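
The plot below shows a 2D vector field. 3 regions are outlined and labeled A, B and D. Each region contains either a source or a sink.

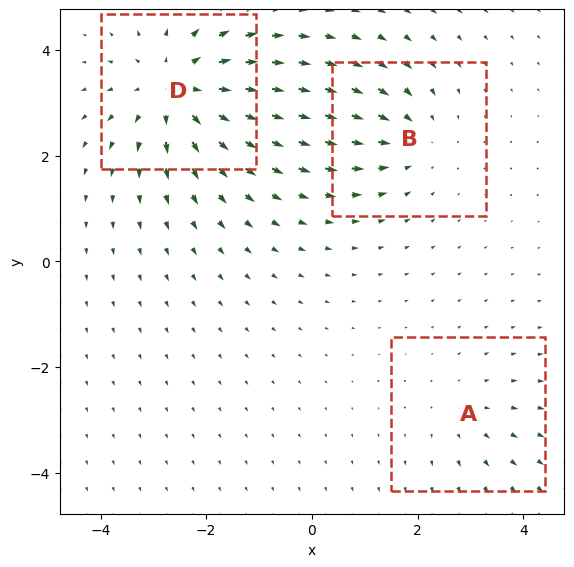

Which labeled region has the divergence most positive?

Divergence at each region's feature centre — A: about +2, B: about -3, D: about +4. Region D is most positive.

D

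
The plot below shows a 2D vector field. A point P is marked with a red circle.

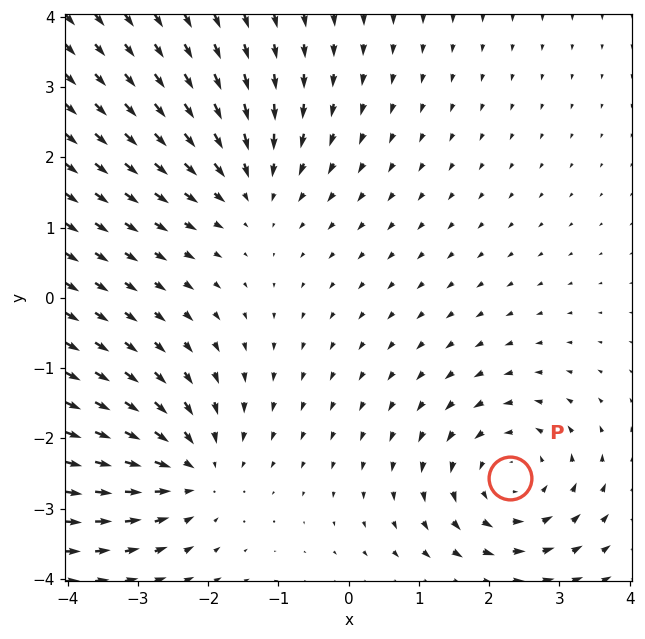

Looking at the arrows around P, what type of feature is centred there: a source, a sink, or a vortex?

vortex

At P (2.3, -2.6) the arrows circulate counterclockwise. Divergence ≈0, curl about +4 — near-zero divergence with nonzero curl is a vortex.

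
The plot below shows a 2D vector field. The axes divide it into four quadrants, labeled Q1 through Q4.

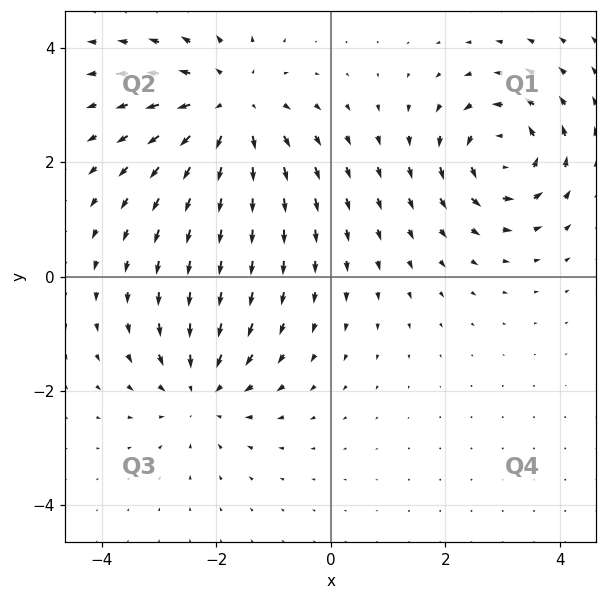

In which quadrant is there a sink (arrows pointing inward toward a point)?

The sink sits at approximately (-2.3, -2.0), which lies in quadrant Q3. The divergence there is about -3, negative as expected for a sink.

Q3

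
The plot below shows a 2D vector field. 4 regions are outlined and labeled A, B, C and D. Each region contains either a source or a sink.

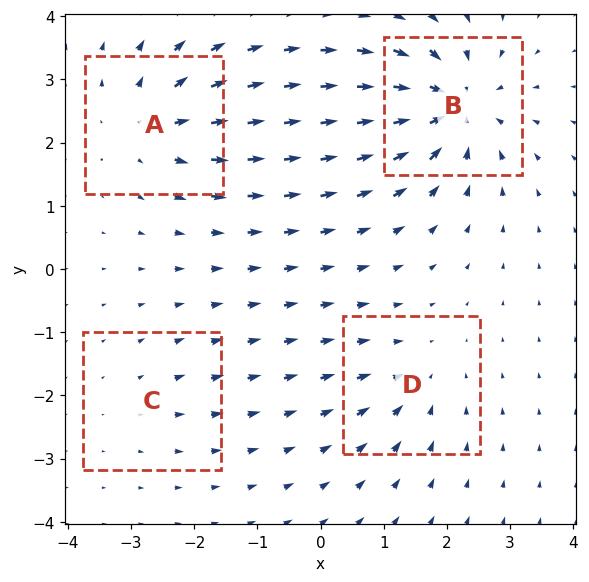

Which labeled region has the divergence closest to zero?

C

Divergence at each region's feature centre — A: about +6, B: about -8, C: about +2, D: about -4. Region C is closest to zero.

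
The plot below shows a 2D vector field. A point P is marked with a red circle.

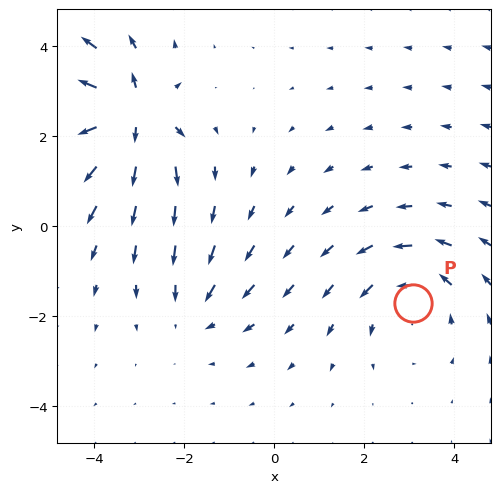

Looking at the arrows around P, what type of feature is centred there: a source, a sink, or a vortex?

At P (3.1, -1.7) the arrows circulate counterclockwise. Divergence ≈0, curl about +3 — near-zero divergence with nonzero curl is a vortex.

vortex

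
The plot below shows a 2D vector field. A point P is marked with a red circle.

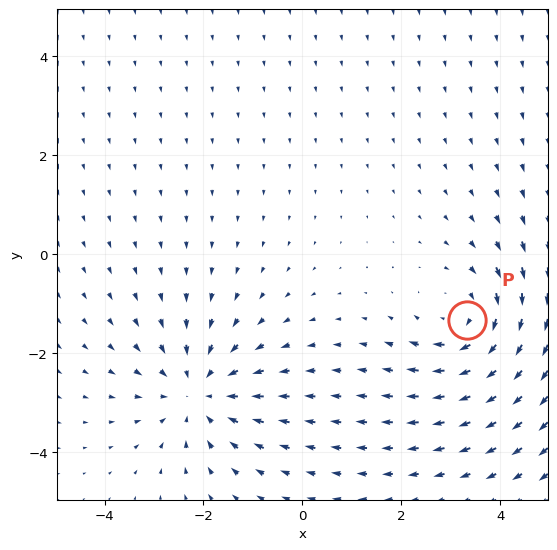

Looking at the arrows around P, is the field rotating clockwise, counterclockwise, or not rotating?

Near P at (3.3, -1.3) the arrows circulate clockwise. The curl (z-component) there is about -4; negative curl means clockwise rotation.

clockwise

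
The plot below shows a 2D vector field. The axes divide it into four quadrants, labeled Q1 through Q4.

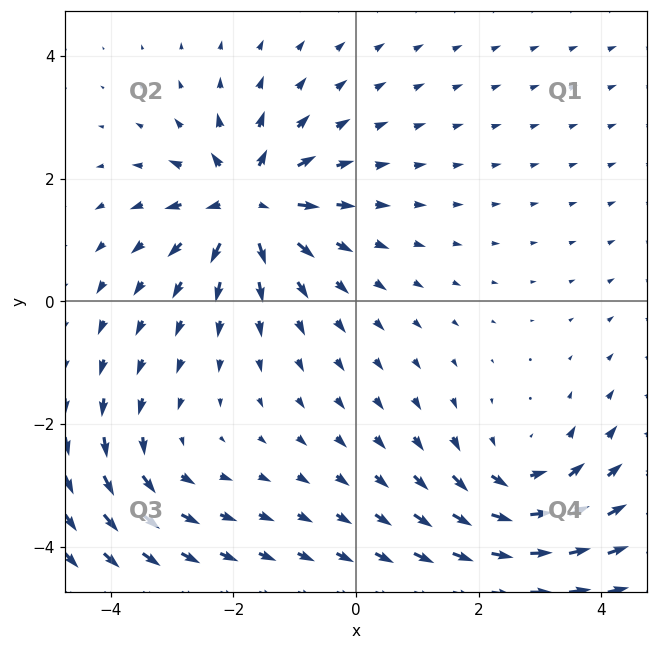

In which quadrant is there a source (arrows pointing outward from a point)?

The source sits at approximately (-1.8, 1.6), which lies in quadrant Q2. The divergence there is about +6, positive as expected for a source.

Q2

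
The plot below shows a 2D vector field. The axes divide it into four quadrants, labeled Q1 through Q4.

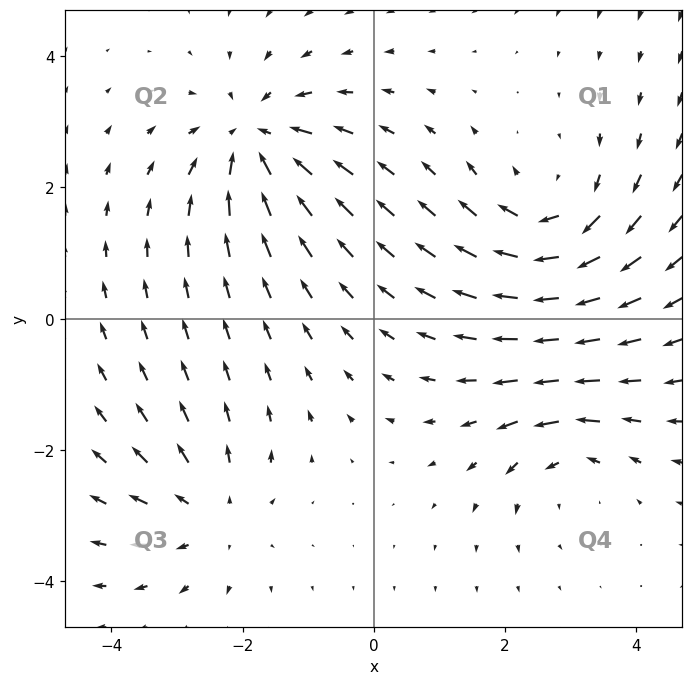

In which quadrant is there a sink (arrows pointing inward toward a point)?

The sink sits at approximately (-1.8, 2.7), which lies in quadrant Q2. The divergence there is about -5, negative as expected for a sink.

Q2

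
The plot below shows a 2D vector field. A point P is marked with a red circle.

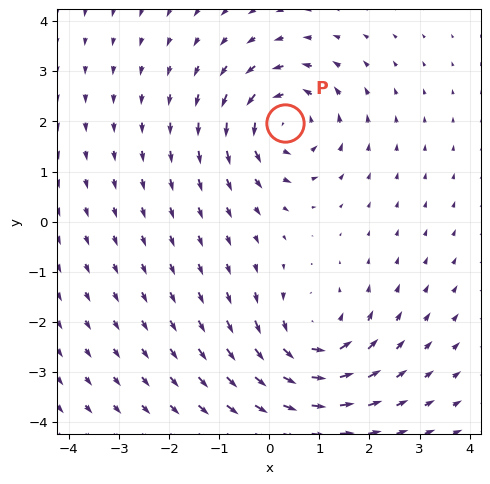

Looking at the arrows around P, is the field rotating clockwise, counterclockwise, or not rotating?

Near P at (0.3, 2.0) the arrows circulate counterclockwise. The curl (z-component) there is about +4; positive curl means counterclockwise rotation.

counterclockwise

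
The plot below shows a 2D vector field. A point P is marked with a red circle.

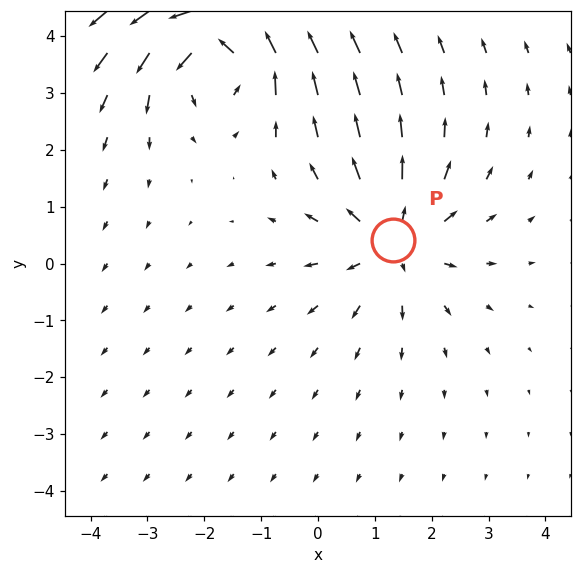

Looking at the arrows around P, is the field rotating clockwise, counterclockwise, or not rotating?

Near P at (1.3, 0.4) the arrows show no circulation. The curl there is ≈0.

not rotating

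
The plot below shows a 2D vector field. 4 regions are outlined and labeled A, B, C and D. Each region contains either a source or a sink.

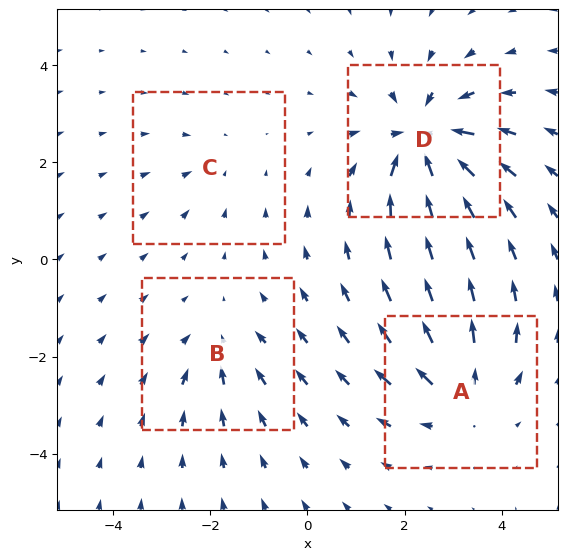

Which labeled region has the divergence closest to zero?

Divergence at each region's feature centre — A: about +5, B: about -3, C: about -2, D: about -7. Region C is closest to zero.

C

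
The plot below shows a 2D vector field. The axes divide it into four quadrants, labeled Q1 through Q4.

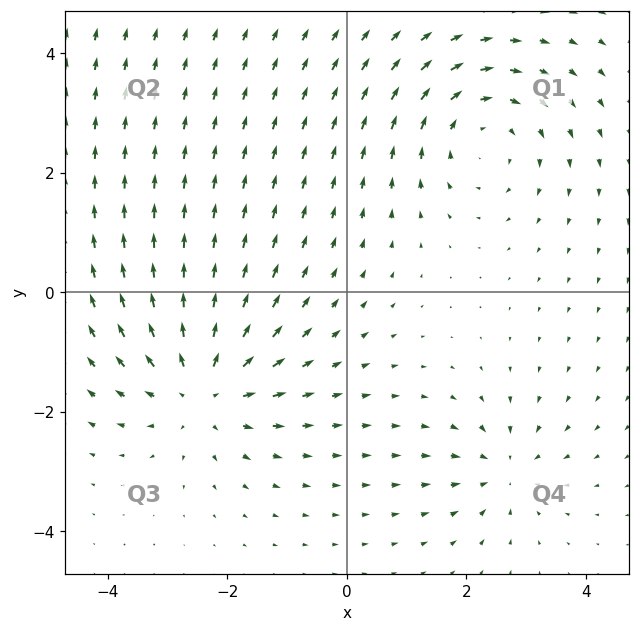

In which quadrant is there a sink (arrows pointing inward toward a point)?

Q4

The sink sits at approximately (2.6, -3.0), which lies in quadrant Q4. The divergence there is about -3, negative as expected for a sink.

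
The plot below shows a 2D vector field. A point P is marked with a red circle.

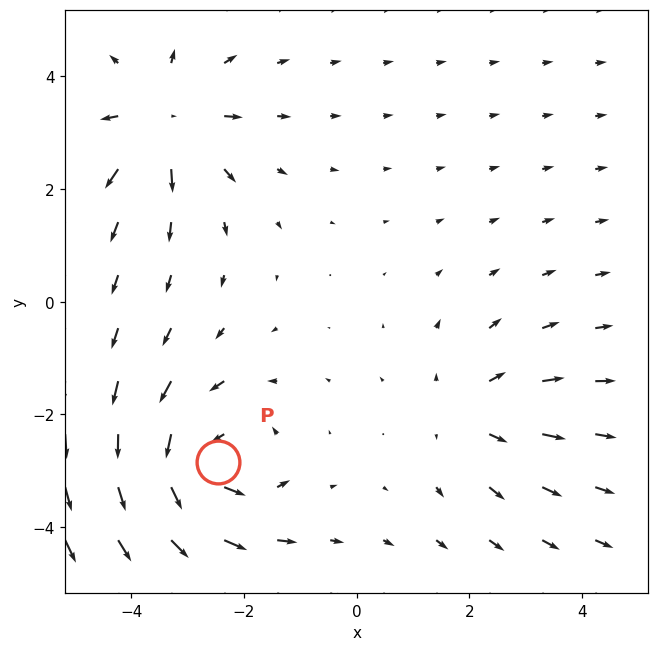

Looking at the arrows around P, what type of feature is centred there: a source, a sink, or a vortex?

At P (-2.5, -2.8) the arrows circulate counterclockwise. Divergence ≈0, curl about +5 — near-zero divergence with nonzero curl is a vortex.

vortex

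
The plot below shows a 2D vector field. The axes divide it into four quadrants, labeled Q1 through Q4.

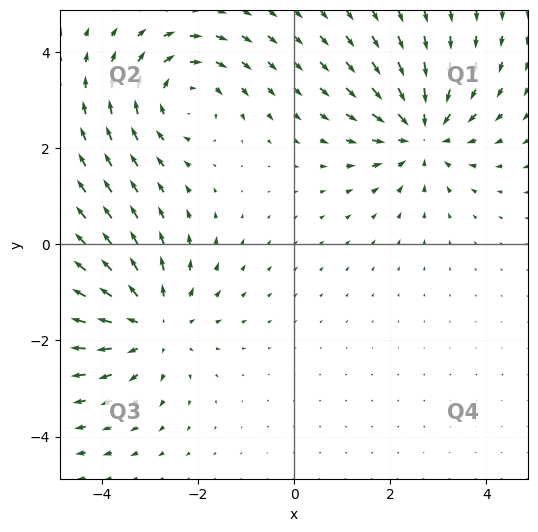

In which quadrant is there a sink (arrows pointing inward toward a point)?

The sink sits at approximately (2.7, 2.3), which lies in quadrant Q1. The divergence there is about -4, negative as expected for a sink.

Q1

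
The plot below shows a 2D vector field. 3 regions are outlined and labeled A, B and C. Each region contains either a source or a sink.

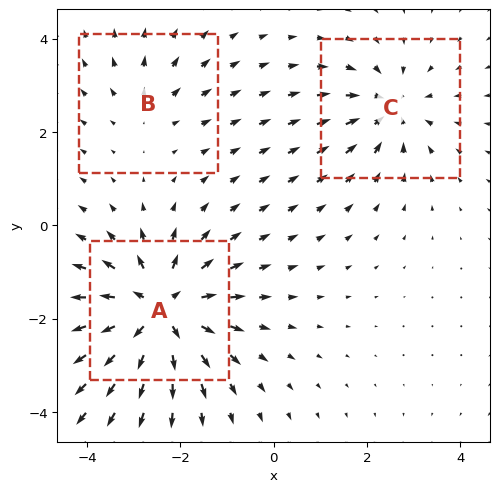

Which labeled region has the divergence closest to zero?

B

Divergence at each region's feature centre — A: about +5, B: about +2, C: about -3. Region B is closest to zero.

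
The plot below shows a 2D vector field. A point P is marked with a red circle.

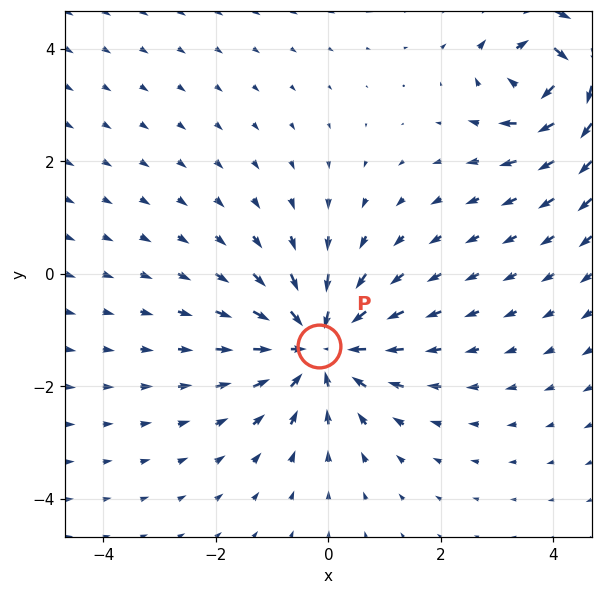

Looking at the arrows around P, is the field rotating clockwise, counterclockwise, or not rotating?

not rotating

Near P at (-0.2, -1.3) the arrows show no circulation. The curl there is ≈0.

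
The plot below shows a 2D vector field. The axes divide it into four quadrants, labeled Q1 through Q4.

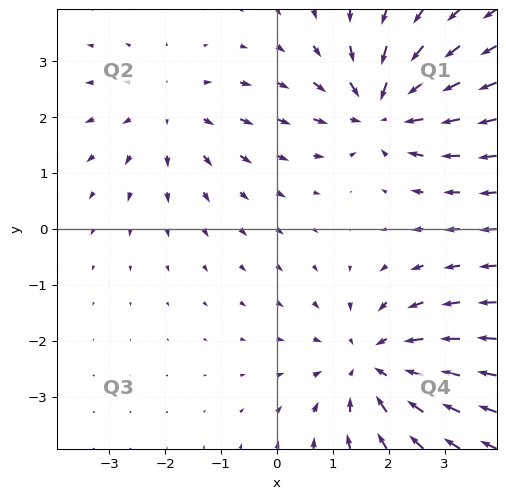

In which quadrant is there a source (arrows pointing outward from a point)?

Q2

The source sits at approximately (-1.9, 2.1), which lies in quadrant Q2. The divergence there is about +3, positive as expected for a source.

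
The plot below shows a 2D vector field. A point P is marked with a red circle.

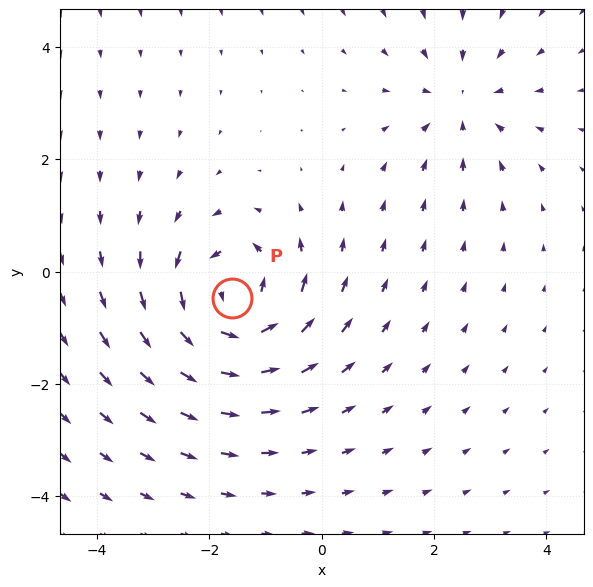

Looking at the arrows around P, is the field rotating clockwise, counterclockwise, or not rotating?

Near P at (-1.6, -0.5) the arrows circulate counterclockwise. The curl (z-component) there is about +5; positive curl means counterclockwise rotation.

counterclockwise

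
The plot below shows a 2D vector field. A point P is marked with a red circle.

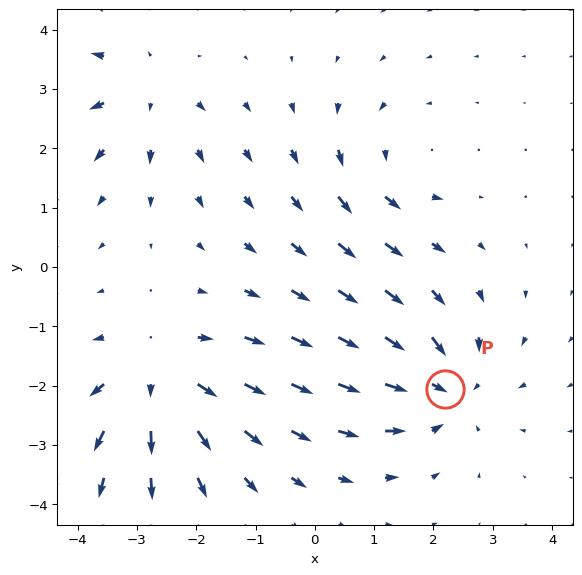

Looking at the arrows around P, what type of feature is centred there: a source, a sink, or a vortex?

At P (2.2, -2.1) the arrows converge inward. Divergence about -4, curl ≈0 — negative divergence with near-zero curl is a sink.

sink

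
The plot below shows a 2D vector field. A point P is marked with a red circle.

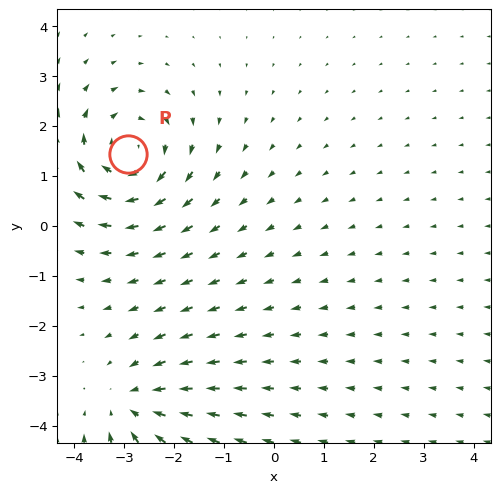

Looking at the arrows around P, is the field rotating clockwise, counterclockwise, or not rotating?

Near P at (-2.9, 1.4) the arrows circulate clockwise. The curl (z-component) there is about -4; negative curl means clockwise rotation.

clockwise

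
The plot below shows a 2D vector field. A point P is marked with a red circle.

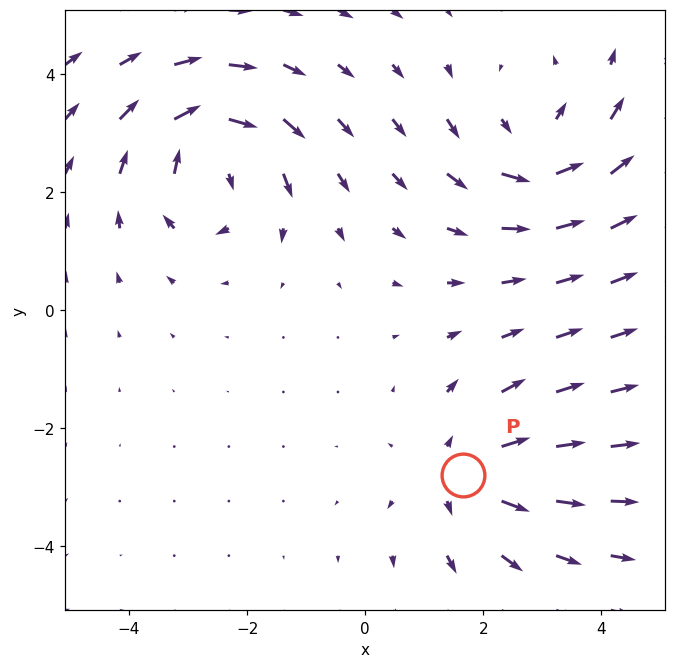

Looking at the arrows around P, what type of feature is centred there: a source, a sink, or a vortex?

At P (1.7, -2.8) the arrows spread outward. Divergence about +3, curl ≈0 — positive divergence with near-zero curl is a source.

source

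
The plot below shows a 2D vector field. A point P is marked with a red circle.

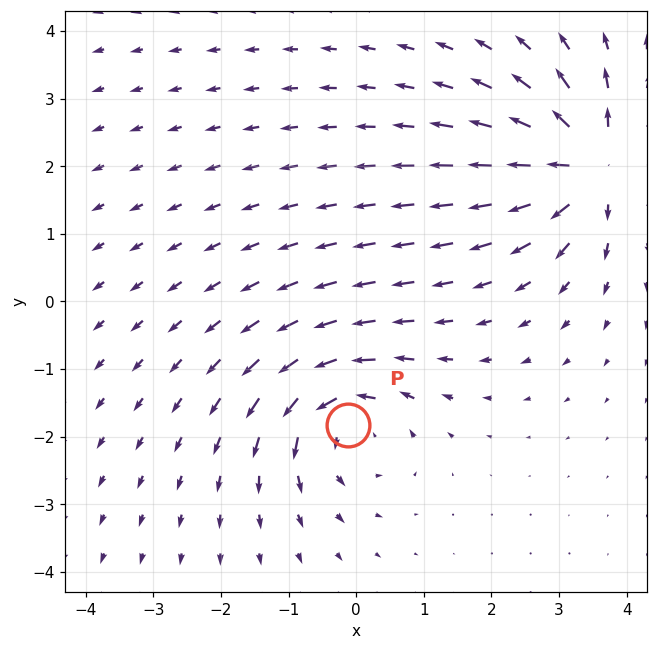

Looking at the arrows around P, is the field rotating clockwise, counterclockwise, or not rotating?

Near P at (-0.1, -1.8) the arrows circulate counterclockwise. The curl (z-component) there is about +5; positive curl means counterclockwise rotation.

counterclockwise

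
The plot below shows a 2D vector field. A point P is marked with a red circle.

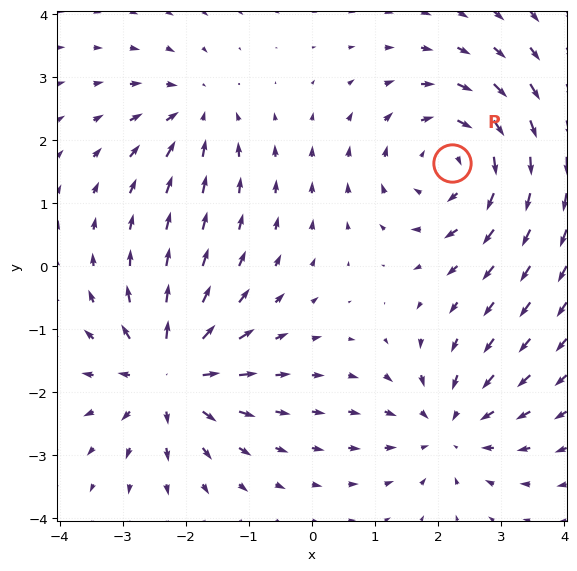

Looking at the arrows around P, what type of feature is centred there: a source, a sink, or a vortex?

At P (2.2, 1.6) the arrows circulate clockwise. Divergence ≈0, curl about -5 — near-zero divergence with nonzero curl is a vortex.

vortex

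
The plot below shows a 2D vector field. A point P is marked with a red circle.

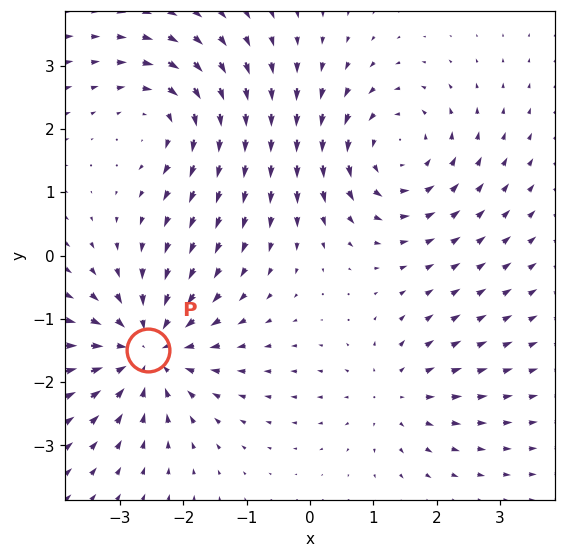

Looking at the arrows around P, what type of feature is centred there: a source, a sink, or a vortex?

sink

At P (-2.6, -1.5) the arrows converge inward. Divergence about -6, curl ≈0 — negative divergence with near-zero curl is a sink.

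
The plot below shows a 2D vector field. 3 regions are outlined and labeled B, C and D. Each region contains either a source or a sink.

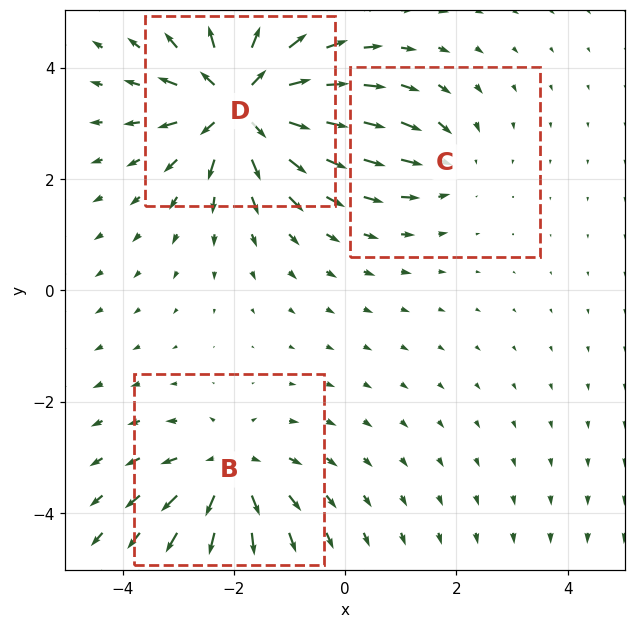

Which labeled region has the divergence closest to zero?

Divergence at each region's feature centre — B: about +4, C: about -2, D: about +6. Region C is closest to zero.

C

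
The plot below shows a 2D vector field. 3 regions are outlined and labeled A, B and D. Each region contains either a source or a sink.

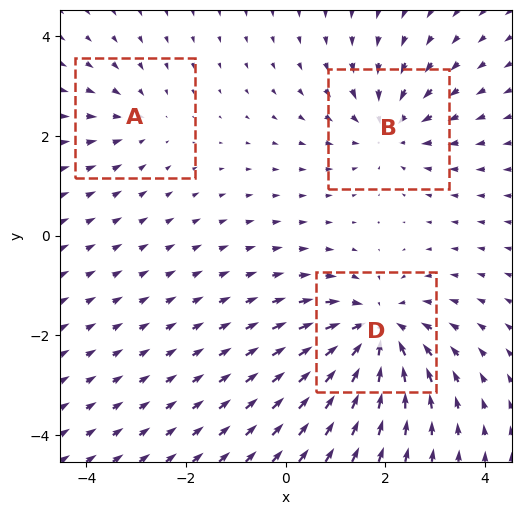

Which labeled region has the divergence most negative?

D

Divergence at each region's feature centre — A: about -2, B: about -3, D: about -5. Region D is most negative.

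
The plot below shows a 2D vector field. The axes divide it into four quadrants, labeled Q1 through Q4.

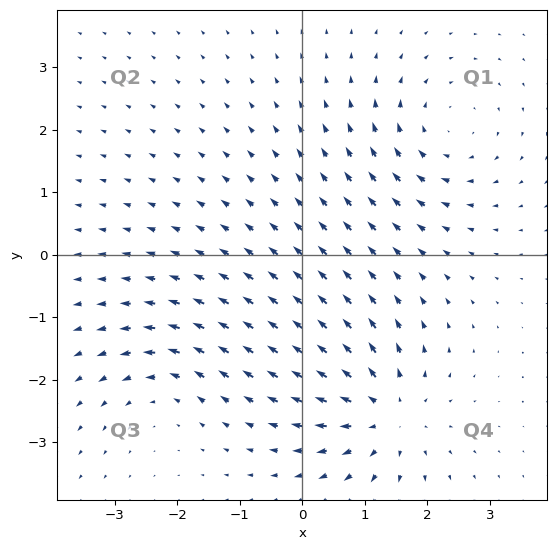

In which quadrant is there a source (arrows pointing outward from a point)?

The source sits at approximately (1.4, -2.5), which lies in quadrant Q4. The divergence there is about +5, positive as expected for a source.

Q4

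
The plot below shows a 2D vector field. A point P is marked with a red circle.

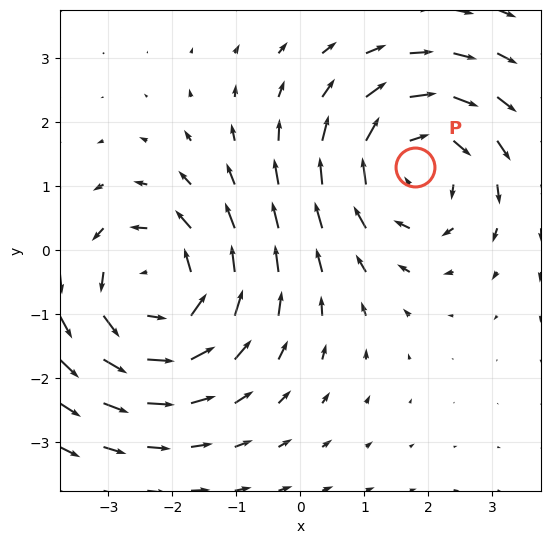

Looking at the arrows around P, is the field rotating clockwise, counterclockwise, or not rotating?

Near P at (1.8, 1.3) the arrows circulate clockwise. The curl (z-component) there is about -4; negative curl means clockwise rotation.

clockwise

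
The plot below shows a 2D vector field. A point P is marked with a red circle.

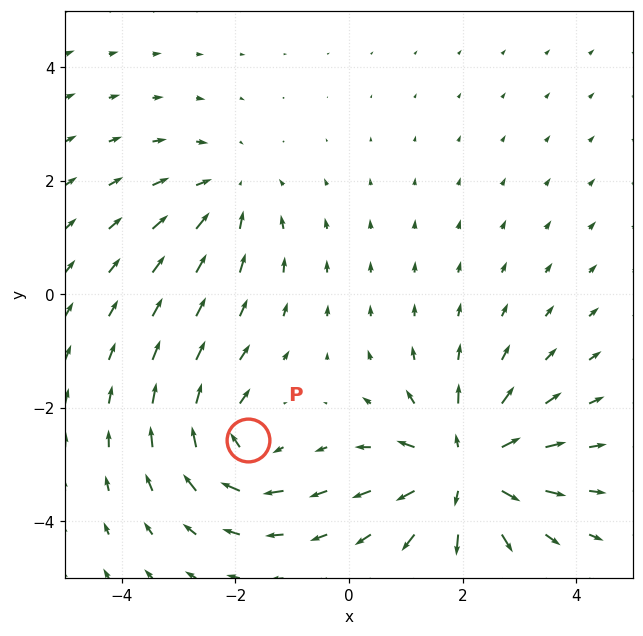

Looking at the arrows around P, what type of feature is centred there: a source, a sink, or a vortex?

vortex

At P (-1.8, -2.6) the arrows circulate clockwise. Divergence ≈0, curl about -4 — near-zero divergence with nonzero curl is a vortex.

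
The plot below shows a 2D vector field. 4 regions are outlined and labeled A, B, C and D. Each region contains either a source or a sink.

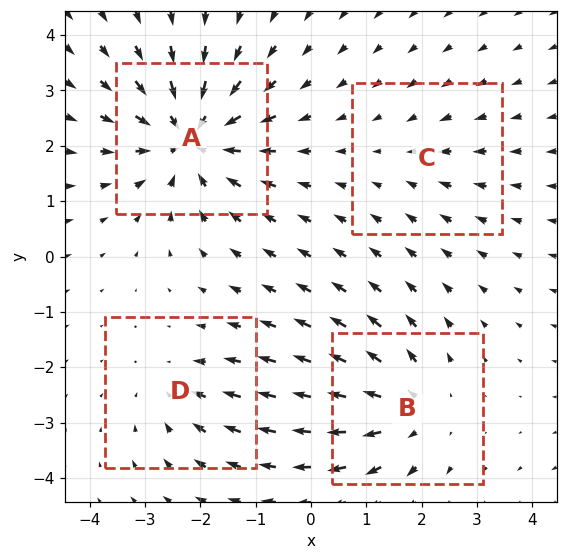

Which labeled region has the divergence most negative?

A

Divergence at each region's feature centre — A: about -6, B: about +4, C: about -2, D: about -3. Region A is most negative.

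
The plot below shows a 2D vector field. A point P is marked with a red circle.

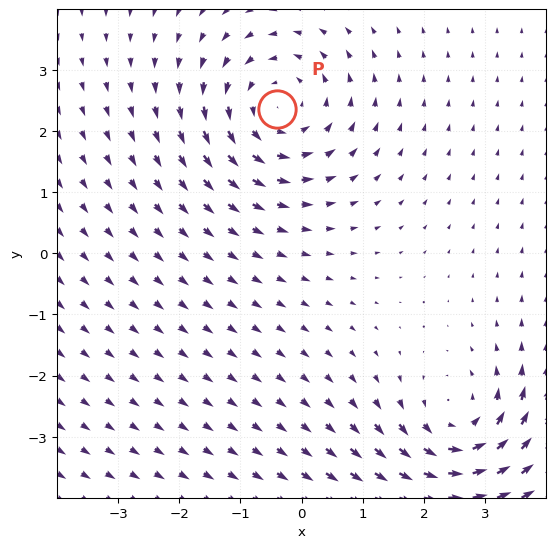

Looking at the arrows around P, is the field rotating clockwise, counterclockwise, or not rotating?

counterclockwise

Near P at (-0.4, 2.4) the arrows circulate counterclockwise. The curl (z-component) there is about +4; positive curl means counterclockwise rotation.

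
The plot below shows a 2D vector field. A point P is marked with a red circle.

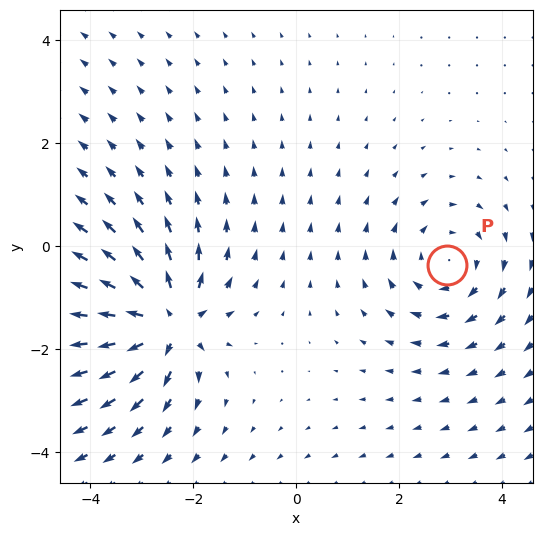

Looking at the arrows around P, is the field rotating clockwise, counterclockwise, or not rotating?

clockwise

Near P at (2.9, -0.4) the arrows circulate clockwise. The curl (z-component) there is about -3; negative curl means clockwise rotation.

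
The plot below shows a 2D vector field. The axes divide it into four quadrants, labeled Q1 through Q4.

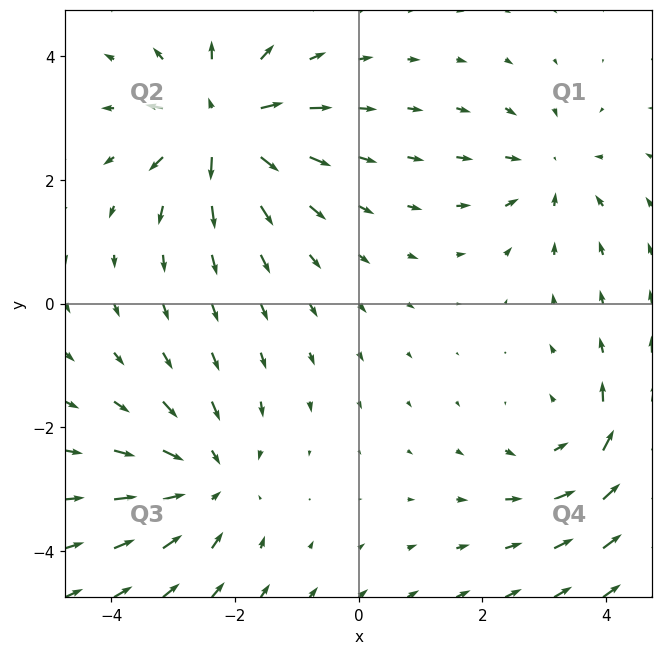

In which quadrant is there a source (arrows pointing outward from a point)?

Q2

The source sits at approximately (-2.2, 2.9), which lies in quadrant Q2. The divergence there is about +7, positive as expected for a source.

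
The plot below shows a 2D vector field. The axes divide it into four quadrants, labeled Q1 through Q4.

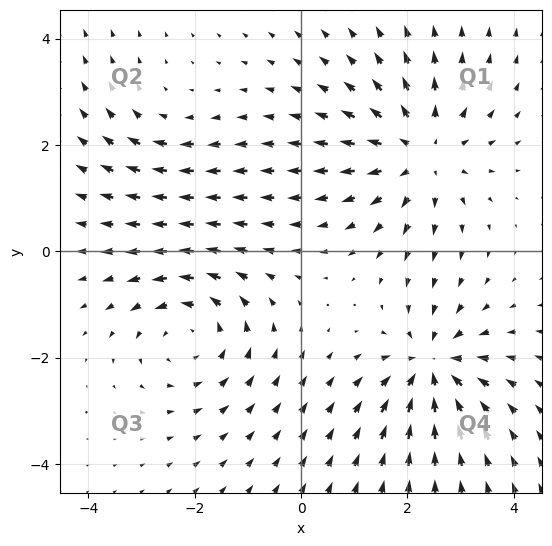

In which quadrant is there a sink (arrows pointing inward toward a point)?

The sink sits at approximately (2.5, -2.2), which lies in quadrant Q4. The divergence there is about -6, negative as expected for a sink.

Q4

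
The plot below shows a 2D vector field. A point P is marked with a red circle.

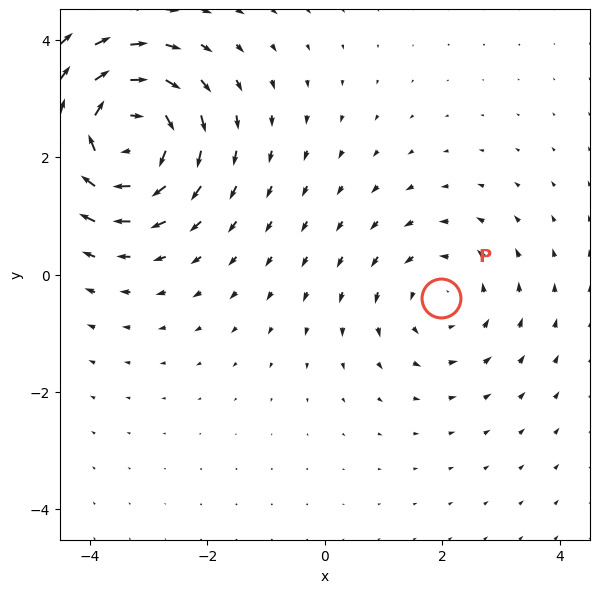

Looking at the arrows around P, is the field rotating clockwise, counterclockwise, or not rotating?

Near P at (2.0, -0.4) the arrows circulate counterclockwise. The curl (z-component) there is about +2; positive curl means counterclockwise rotation.

counterclockwise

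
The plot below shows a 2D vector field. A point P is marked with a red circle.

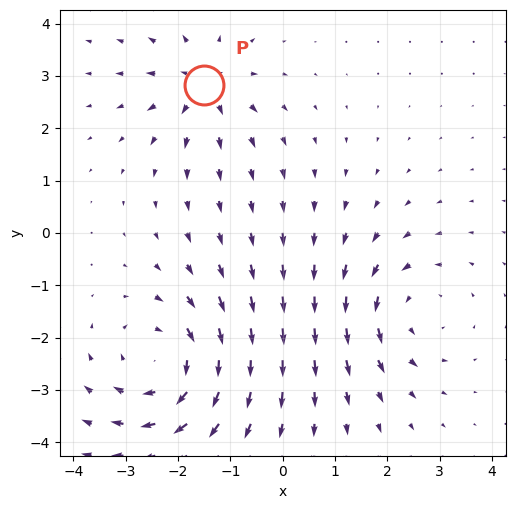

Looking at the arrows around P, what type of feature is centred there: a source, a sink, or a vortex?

At P (-1.5, 2.8) the arrows spread outward. Divergence about +4, curl ≈0 — positive divergence with near-zero curl is a source.

source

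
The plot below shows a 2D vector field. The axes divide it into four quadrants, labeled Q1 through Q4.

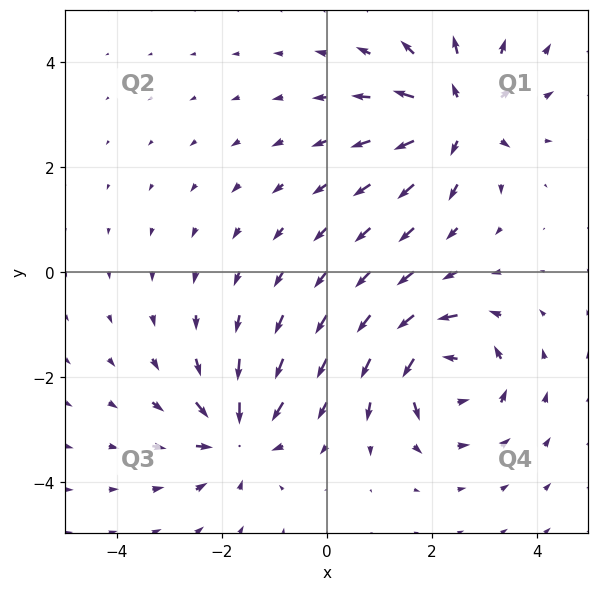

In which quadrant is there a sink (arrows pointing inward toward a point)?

The sink sits at approximately (-1.7, -3.1), which lies in quadrant Q3. The divergence there is about -5, negative as expected for a sink.

Q3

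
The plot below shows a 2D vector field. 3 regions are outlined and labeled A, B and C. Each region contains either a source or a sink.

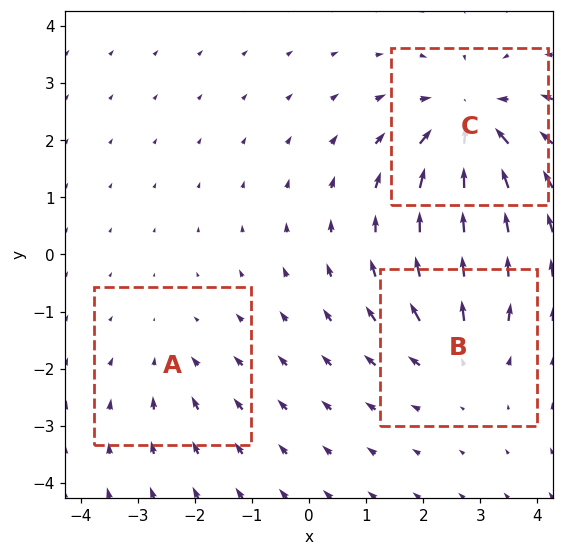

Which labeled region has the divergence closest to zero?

Divergence at each region's feature centre — A: about -2, B: about +3, C: about -5. Region A is closest to zero.

A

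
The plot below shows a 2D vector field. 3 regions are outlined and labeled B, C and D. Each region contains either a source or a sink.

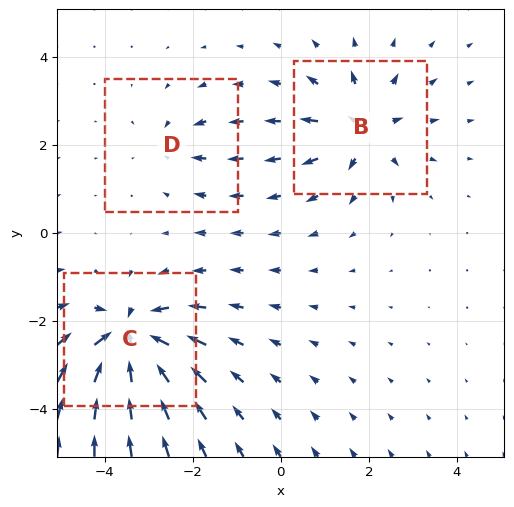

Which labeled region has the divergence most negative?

C

Divergence at each region's feature centre — B: about +4, C: about -7, D: about -2. Region C is most negative.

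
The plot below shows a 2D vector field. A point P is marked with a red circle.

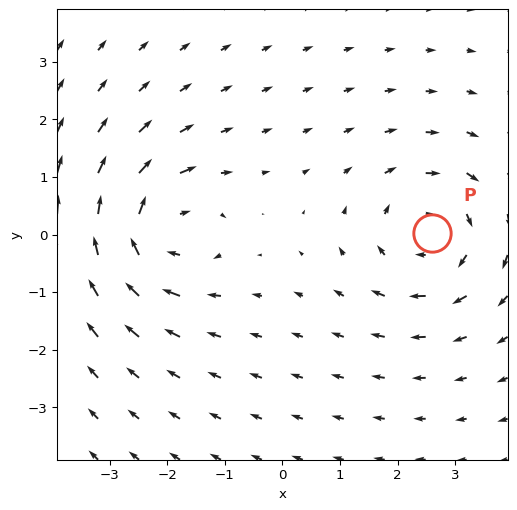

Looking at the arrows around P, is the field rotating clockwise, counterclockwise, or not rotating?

Near P at (2.6, 0.0) the arrows circulate clockwise. The curl (z-component) there is about -4; negative curl means clockwise rotation.

clockwise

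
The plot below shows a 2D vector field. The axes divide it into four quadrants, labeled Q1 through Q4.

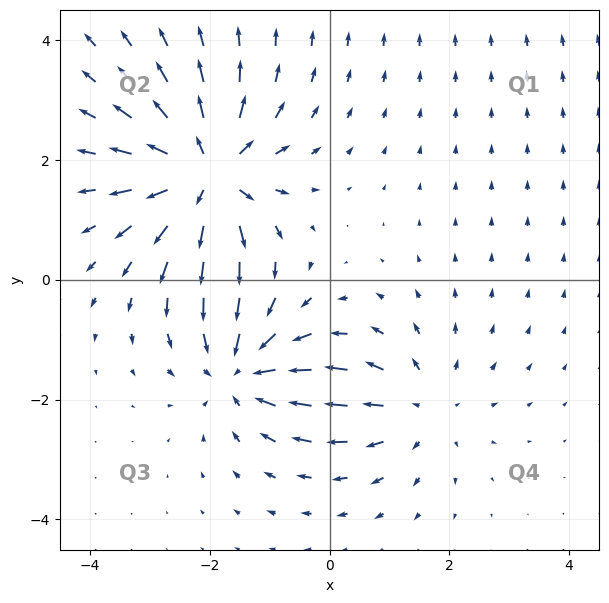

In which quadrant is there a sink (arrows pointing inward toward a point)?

The sink sits at approximately (-1.5, -1.5), which lies in quadrant Q3. The divergence there is about -4, negative as expected for a sink.

Q3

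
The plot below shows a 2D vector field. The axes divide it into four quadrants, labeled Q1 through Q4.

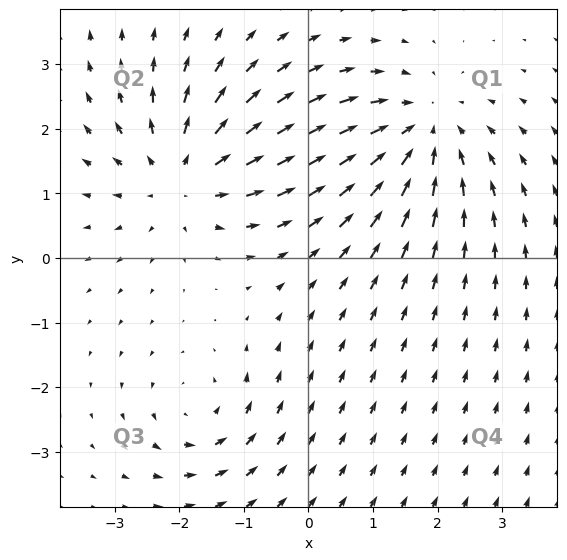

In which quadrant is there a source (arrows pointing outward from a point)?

Q2

The source sits at approximately (-1.9, 1.3), which lies in quadrant Q2. The divergence there is about +4, positive as expected for a source.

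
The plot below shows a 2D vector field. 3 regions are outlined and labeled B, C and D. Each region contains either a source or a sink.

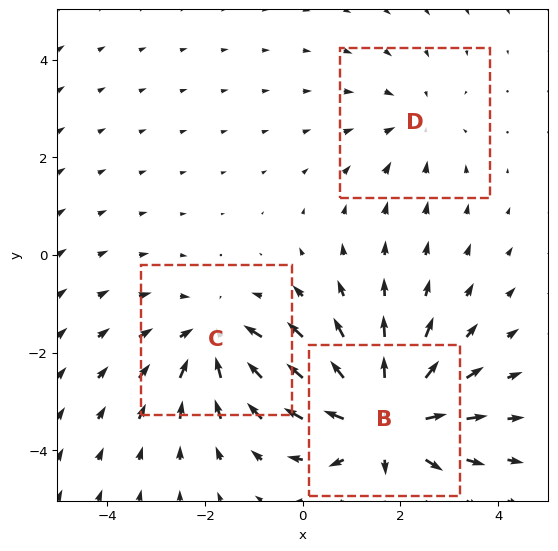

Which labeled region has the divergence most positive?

Divergence at each region's feature centre — B: about +4, C: about -3, D: about -2. Region B is most positive.

B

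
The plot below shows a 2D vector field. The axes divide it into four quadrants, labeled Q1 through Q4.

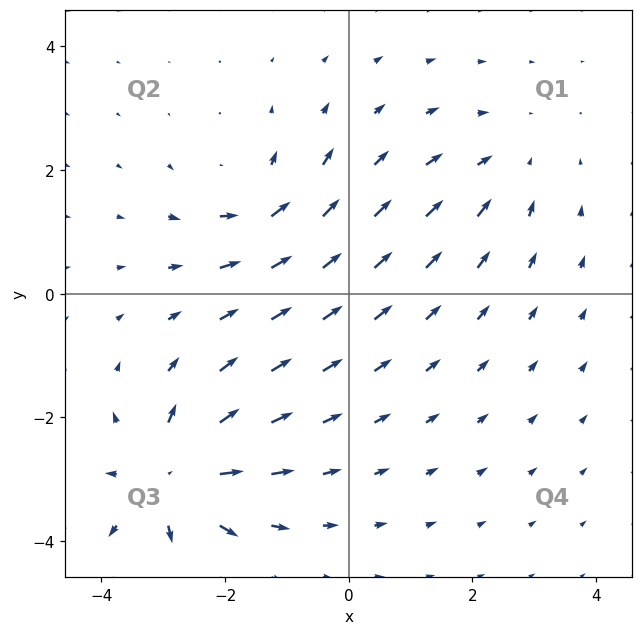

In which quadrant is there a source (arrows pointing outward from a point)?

Q3

The source sits at approximately (-2.9, -3.0), which lies in quadrant Q3. The divergence there is about +5, positive as expected for a source.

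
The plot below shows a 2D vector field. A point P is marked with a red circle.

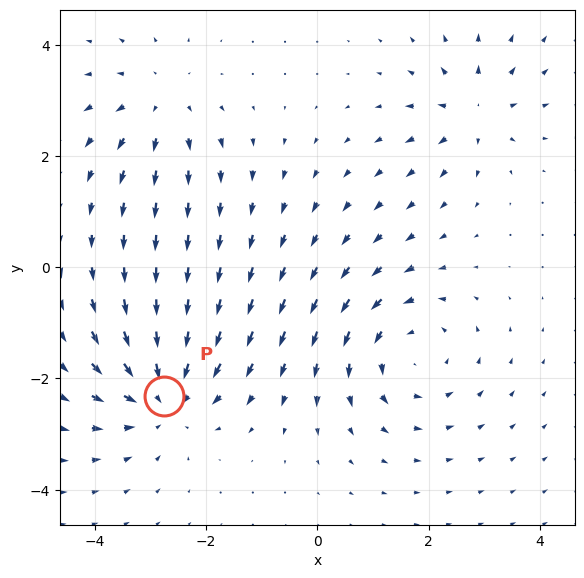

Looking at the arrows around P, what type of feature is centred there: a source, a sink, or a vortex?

sink

At P (-2.8, -2.3) the arrows converge inward. Divergence about -5, curl ≈0 — negative divergence with near-zero curl is a sink.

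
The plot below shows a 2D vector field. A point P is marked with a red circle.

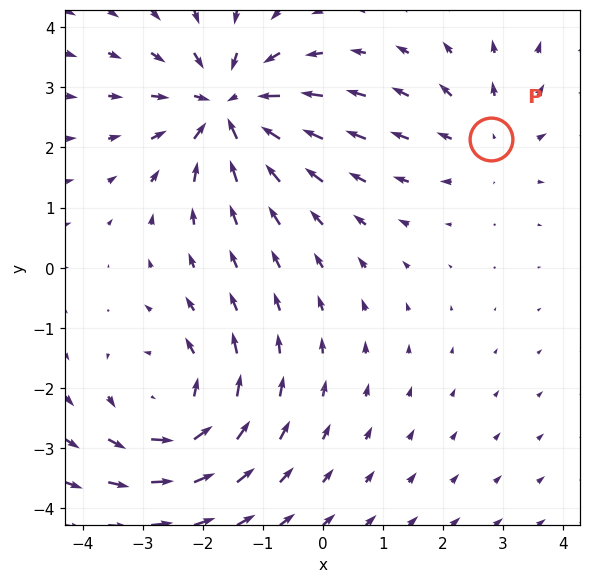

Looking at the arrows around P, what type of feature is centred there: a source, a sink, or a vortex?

At P (2.8, 2.1) the arrows spread outward. Divergence about +2, curl ≈0 — positive divergence with near-zero curl is a source.

source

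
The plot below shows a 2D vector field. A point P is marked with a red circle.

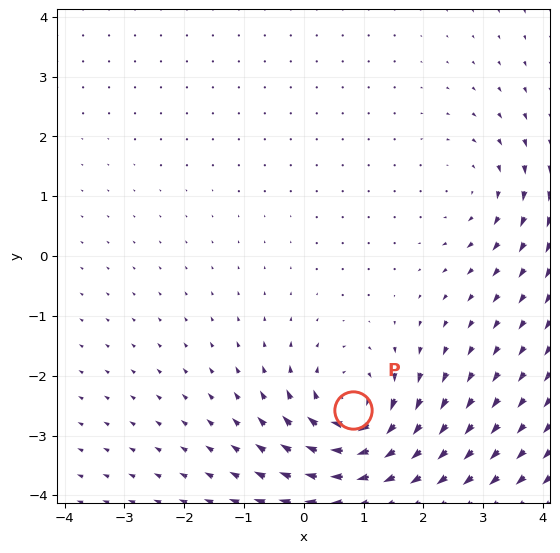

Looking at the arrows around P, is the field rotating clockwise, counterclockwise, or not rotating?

clockwise

Near P at (0.8, -2.6) the arrows circulate clockwise. The curl (z-component) there is about -6; negative curl means clockwise rotation.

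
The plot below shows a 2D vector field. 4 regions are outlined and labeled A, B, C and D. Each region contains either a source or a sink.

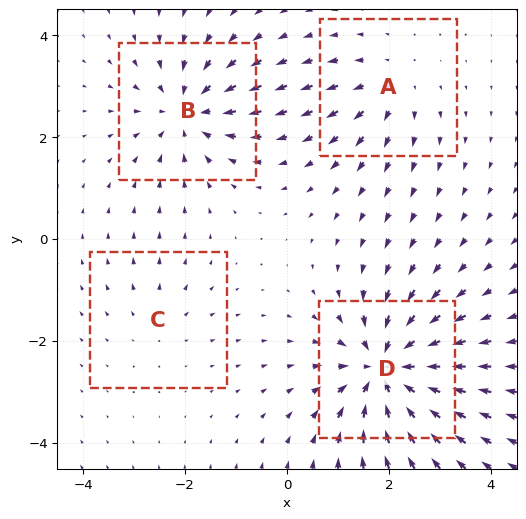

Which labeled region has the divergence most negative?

Divergence at each region's feature centre — A: about +4, B: about -5, C: about +2, D: about -8. Region D is most negative.

D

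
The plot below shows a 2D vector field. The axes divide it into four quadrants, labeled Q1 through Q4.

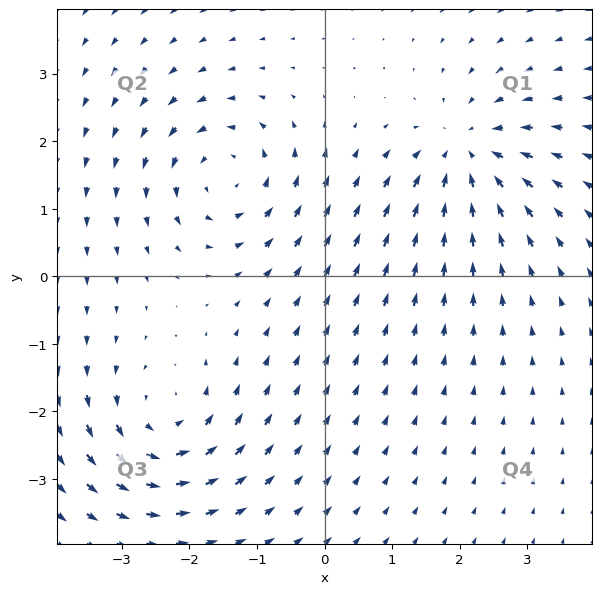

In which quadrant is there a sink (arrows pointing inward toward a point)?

The sink sits at approximately (2.1, 1.8), which lies in quadrant Q1. The divergence there is about -6, negative as expected for a sink.

Q1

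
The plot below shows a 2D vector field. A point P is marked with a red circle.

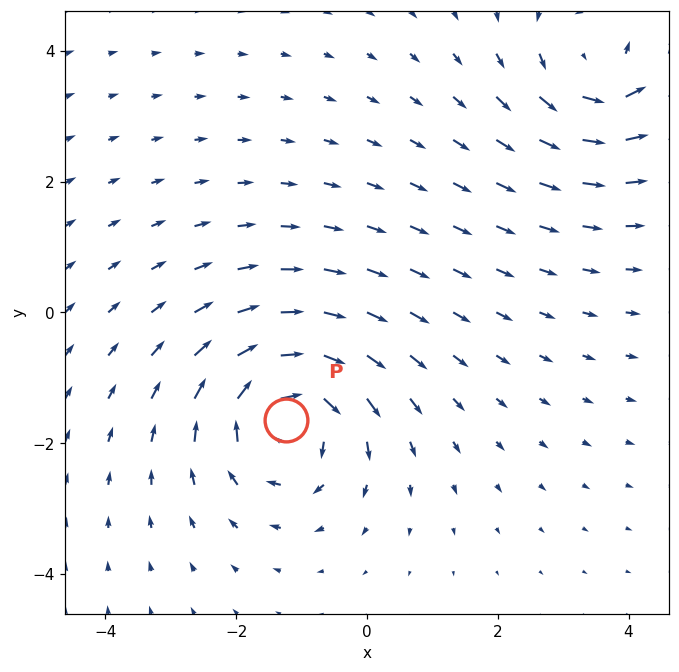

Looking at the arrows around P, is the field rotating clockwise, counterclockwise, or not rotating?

clockwise

Near P at (-1.2, -1.6) the arrows circulate clockwise. The curl (z-component) there is about -3; negative curl means clockwise rotation.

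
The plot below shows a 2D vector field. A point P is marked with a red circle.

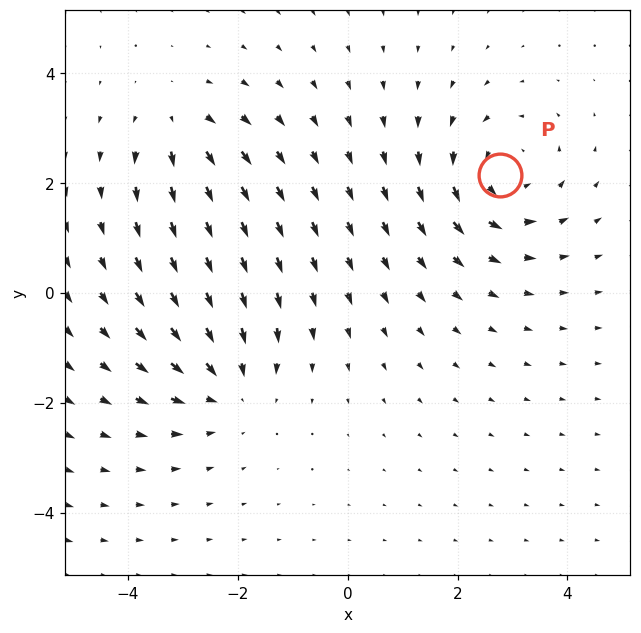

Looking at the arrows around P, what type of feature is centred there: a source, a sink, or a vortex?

At P (2.8, 2.1) the arrows circulate counterclockwise. Divergence ≈0, curl about +5 — near-zero divergence with nonzero curl is a vortex.

vortex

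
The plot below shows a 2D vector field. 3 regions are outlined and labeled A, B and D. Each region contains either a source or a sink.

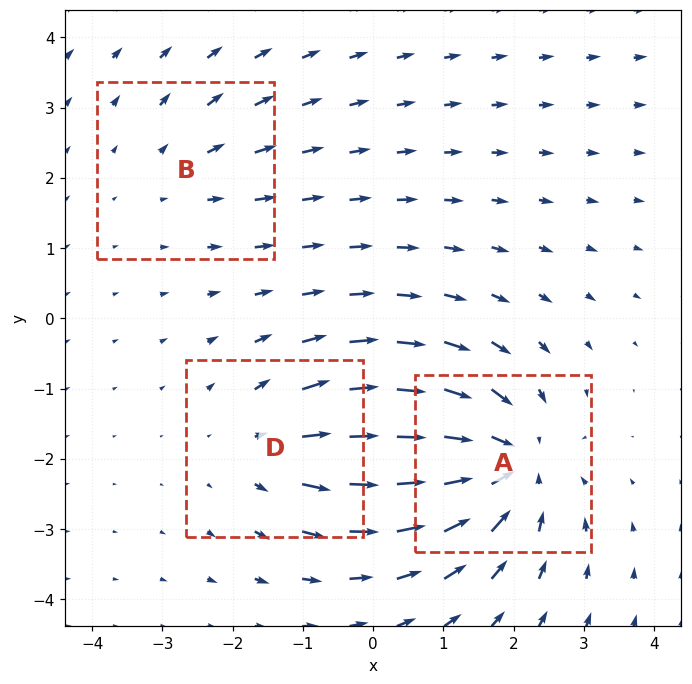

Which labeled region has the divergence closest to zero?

B

Divergence at each region's feature centre — A: about -4, B: about +2, D: about +3. Region B is closest to zero.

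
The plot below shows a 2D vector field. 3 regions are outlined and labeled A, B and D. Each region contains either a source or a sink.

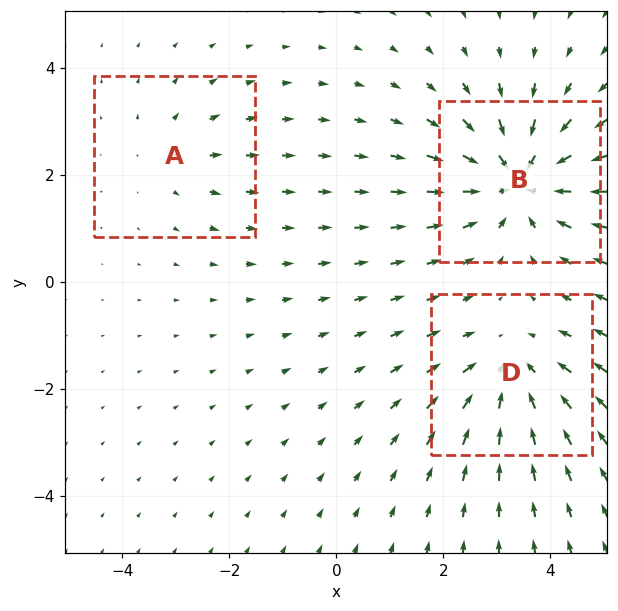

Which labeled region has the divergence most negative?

Divergence at each region's feature centre — A: about +2, B: about -4, D: about -3. Region B is most negative.

B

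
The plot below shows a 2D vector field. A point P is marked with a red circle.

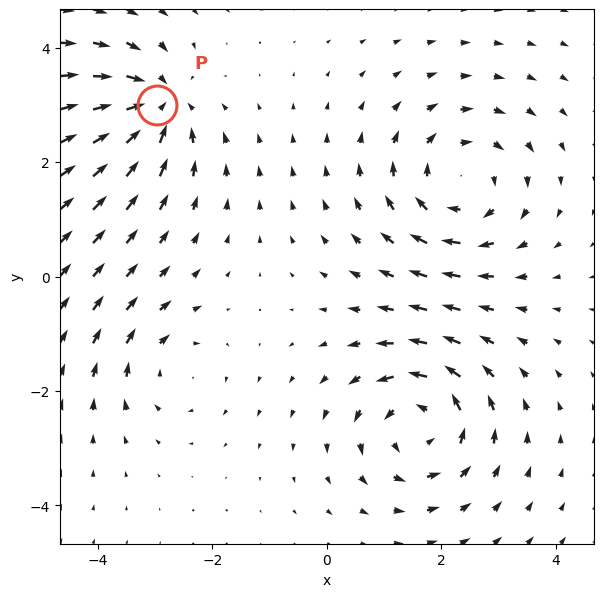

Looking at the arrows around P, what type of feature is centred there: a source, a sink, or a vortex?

At P (-3.0, 3.0) the arrows converge inward. Divergence about -5, curl ≈0 — negative divergence with near-zero curl is a sink.

sink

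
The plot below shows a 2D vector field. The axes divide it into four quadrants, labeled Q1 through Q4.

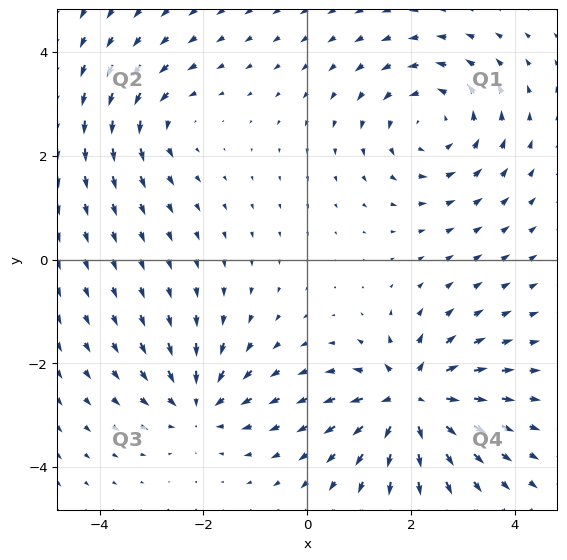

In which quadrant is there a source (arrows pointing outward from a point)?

The source sits at approximately (2.0, -2.7), which lies in quadrant Q4. The divergence there is about +7, positive as expected for a source.

Q4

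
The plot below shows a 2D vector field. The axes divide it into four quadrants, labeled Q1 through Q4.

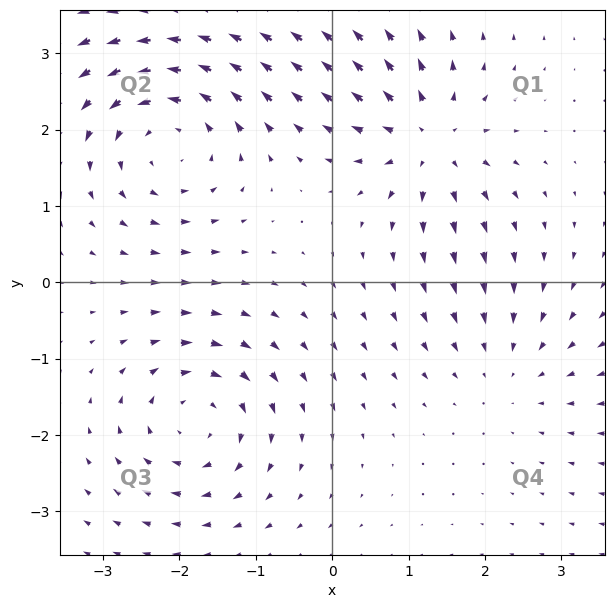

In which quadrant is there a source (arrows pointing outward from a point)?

Q1

The source sits at approximately (1.3, 1.9), which lies in quadrant Q1. The divergence there is about +5, positive as expected for a source.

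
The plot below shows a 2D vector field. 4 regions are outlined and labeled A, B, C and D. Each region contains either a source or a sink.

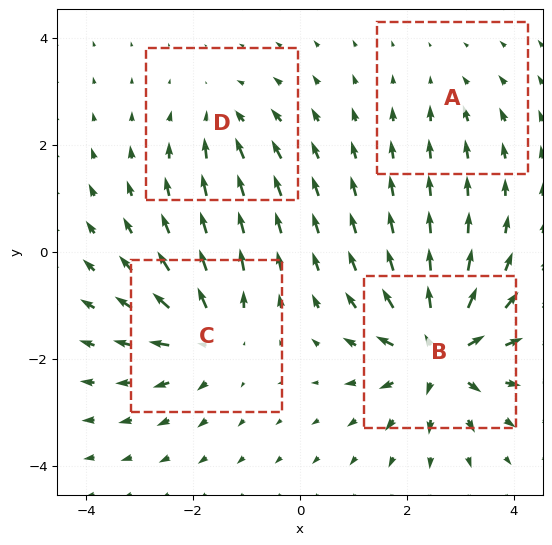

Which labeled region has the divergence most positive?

B

Divergence at each region's feature centre — A: about -2, B: about +9, C: about +6, D: about -4. Region B is most positive.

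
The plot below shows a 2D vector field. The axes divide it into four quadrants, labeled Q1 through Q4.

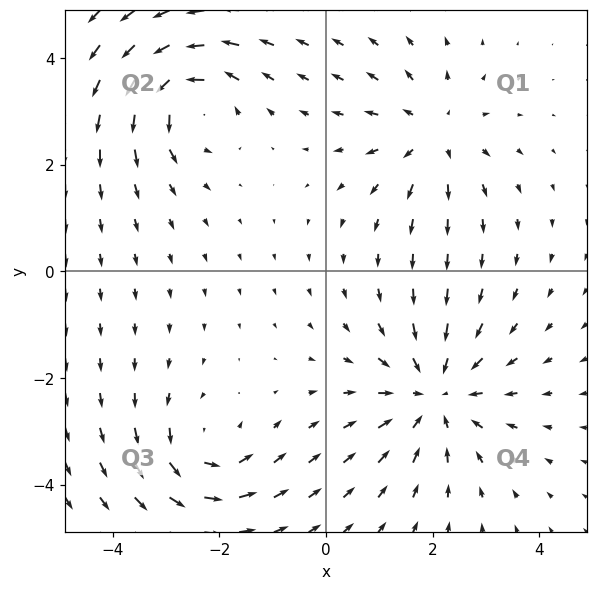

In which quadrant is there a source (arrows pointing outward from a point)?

Q1

The source sits at approximately (2.0, 2.6), which lies in quadrant Q1. The divergence there is about +4, positive as expected for a source.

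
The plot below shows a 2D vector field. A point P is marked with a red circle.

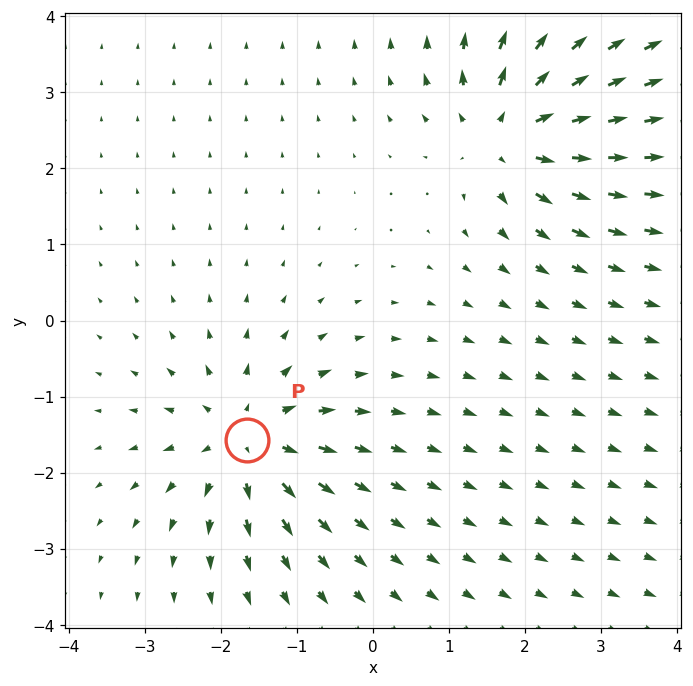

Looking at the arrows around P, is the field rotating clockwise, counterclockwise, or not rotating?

Near P at (-1.7, -1.6) the arrows show no circulation. The curl there is ≈0.

not rotating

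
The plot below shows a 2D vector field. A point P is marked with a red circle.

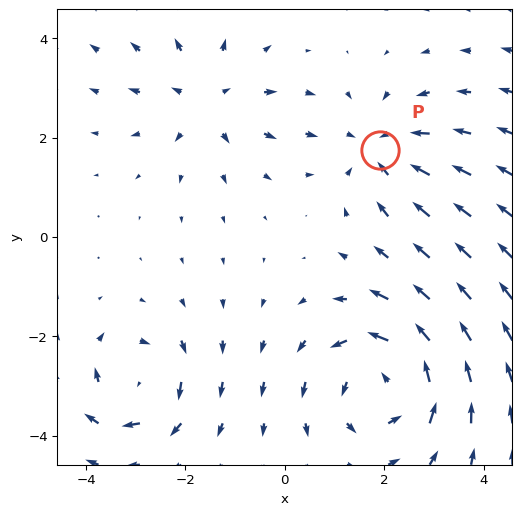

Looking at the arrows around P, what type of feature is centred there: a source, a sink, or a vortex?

At P (1.9, 1.8) the arrows converge inward. Divergence about -3, curl ≈0 — negative divergence with near-zero curl is a sink.

sink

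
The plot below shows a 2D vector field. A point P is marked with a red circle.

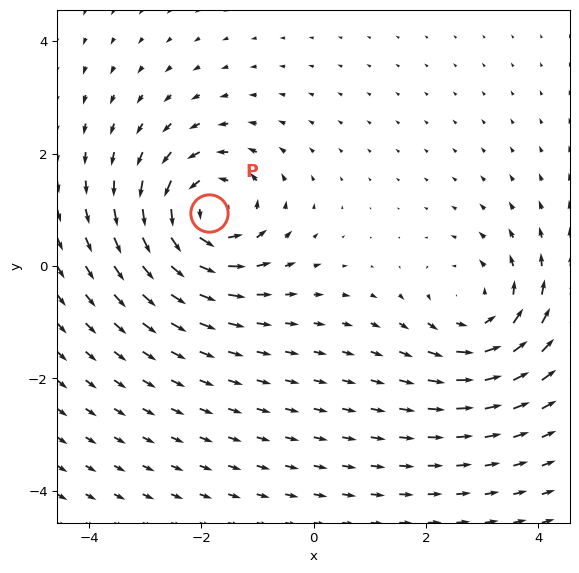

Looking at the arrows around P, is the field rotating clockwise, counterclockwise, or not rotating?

counterclockwise

Near P at (-1.9, 0.9) the arrows circulate counterclockwise. The curl (z-component) there is about +6; positive curl means counterclockwise rotation.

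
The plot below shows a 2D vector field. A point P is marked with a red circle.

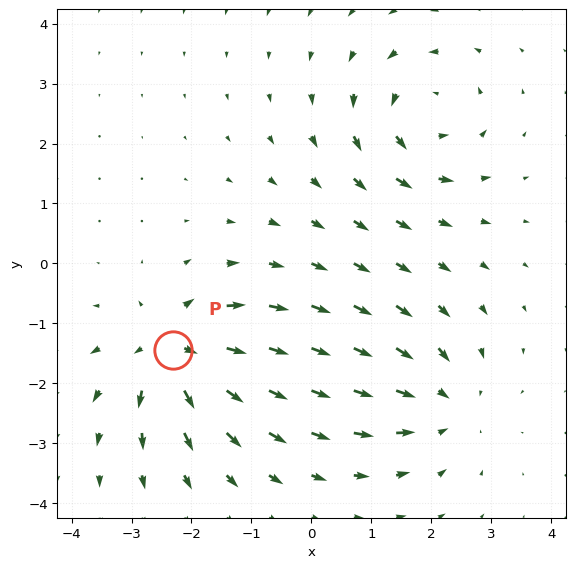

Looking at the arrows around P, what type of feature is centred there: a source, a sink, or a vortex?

At P (-2.3, -1.4) the arrows spread outward. Divergence about +7, curl ≈0 — positive divergence with near-zero curl is a source.

source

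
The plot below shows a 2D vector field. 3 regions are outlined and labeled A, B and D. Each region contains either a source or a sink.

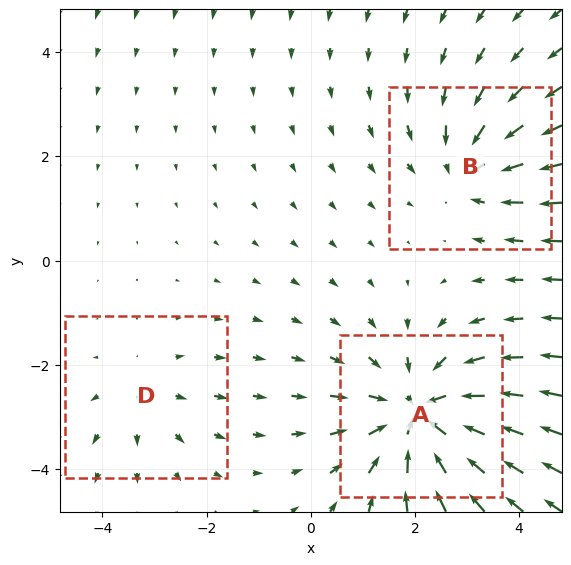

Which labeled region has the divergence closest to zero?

D

Divergence at each region's feature centre — A: about -4, B: about -3, D: about +2. Region D is closest to zero.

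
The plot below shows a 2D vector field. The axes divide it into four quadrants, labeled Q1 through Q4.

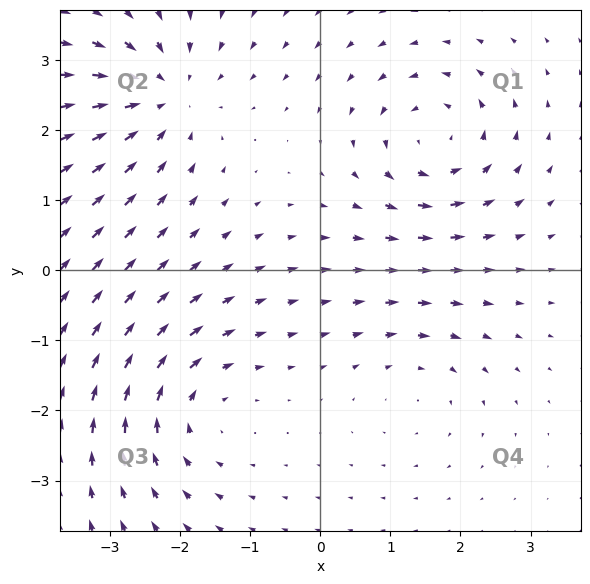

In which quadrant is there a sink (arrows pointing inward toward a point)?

Q2

The sink sits at approximately (-2.2, 2.5), which lies in quadrant Q2. The divergence there is about -5, negative as expected for a sink.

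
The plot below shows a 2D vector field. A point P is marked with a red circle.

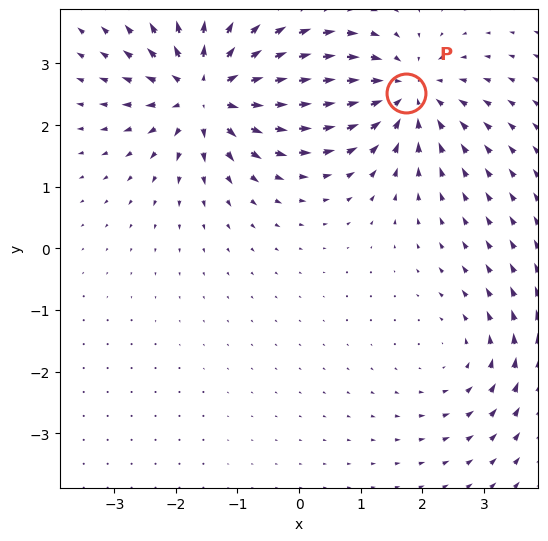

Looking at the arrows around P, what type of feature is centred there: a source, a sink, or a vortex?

At P (1.7, 2.5) the arrows converge inward. Divergence about -5, curl ≈0 — negative divergence with near-zero curl is a sink.

sink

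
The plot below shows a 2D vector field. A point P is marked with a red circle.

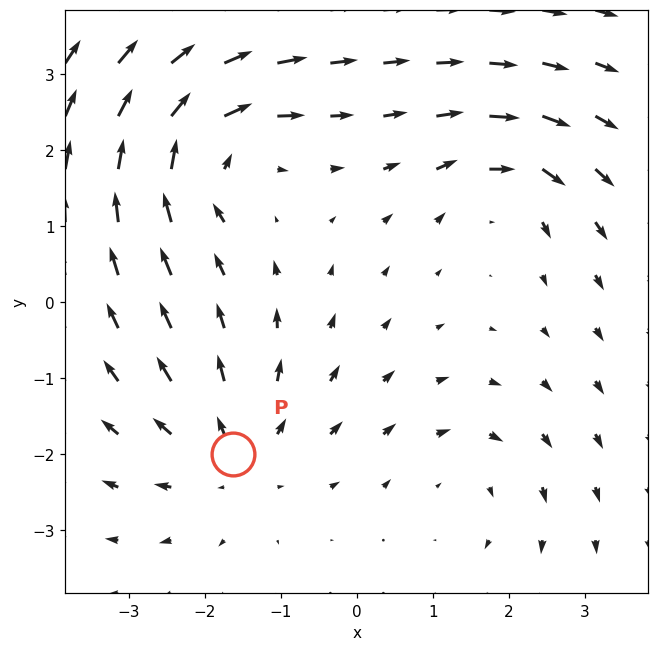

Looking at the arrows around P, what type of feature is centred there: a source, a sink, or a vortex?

At P (-1.6, -2.0) the arrows spread outward. Divergence about +4, curl ≈0 — positive divergence with near-zero curl is a source.

source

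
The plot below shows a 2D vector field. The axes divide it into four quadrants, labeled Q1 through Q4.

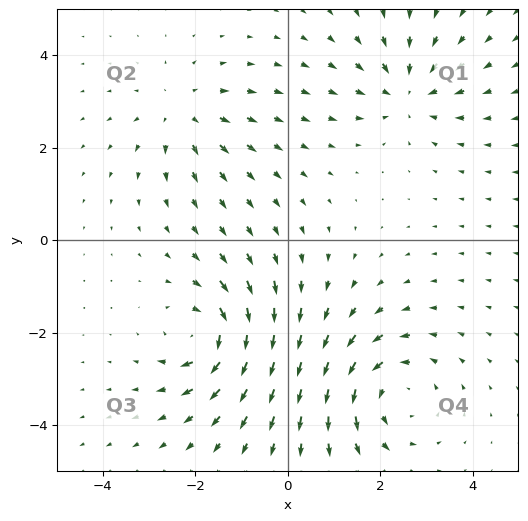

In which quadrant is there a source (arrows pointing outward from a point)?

The source sits at approximately (-2.3, 2.7), which lies in quadrant Q2. The divergence there is about +3, positive as expected for a source.

Q2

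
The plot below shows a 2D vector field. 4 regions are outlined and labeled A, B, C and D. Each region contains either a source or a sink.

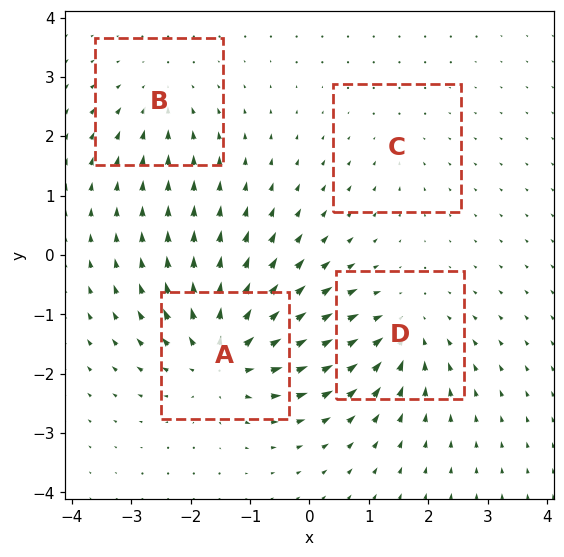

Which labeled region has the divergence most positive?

Divergence at each region's feature centre — A: about +8, B: about -4, C: about -2, D: about -5. Region A is most positive.

A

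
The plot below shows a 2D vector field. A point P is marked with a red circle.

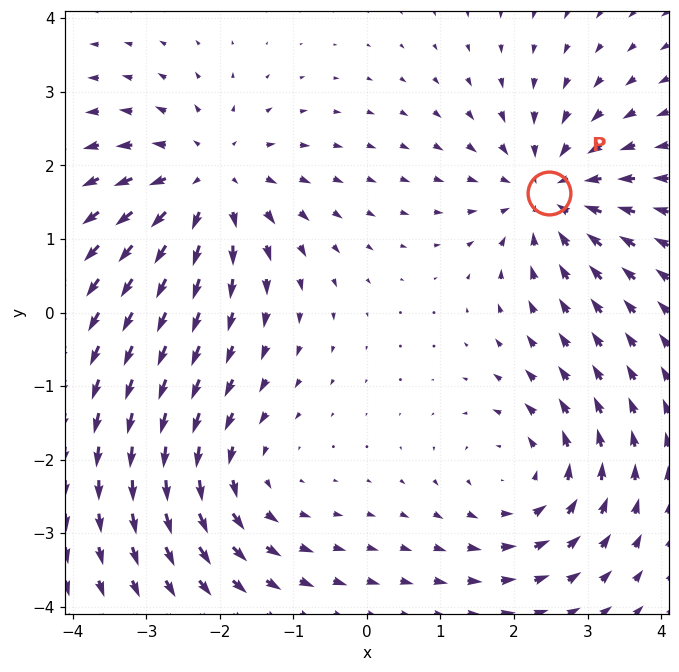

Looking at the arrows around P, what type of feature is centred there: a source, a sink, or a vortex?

sink

At P (2.5, 1.6) the arrows converge inward. Divergence about -5, curl ≈0 — negative divergence with near-zero curl is a sink.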